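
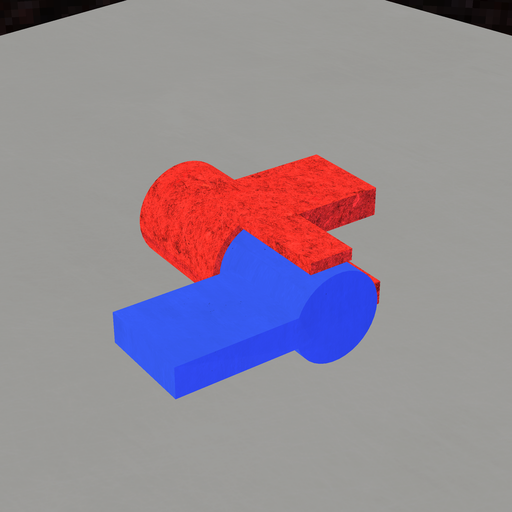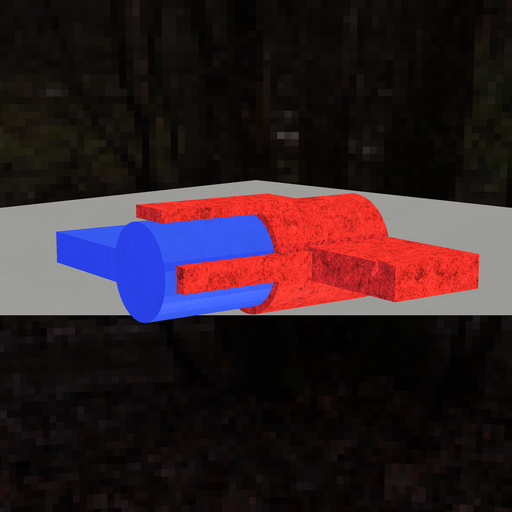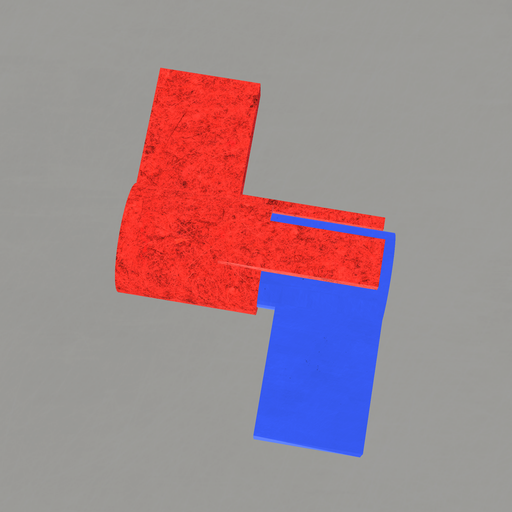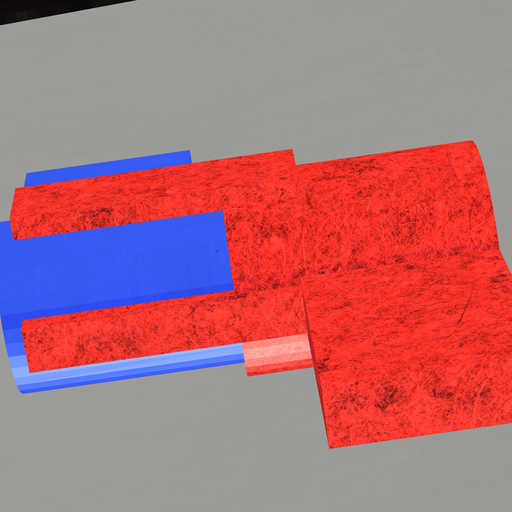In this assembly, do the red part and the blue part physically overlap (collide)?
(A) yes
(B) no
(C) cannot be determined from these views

(A) yes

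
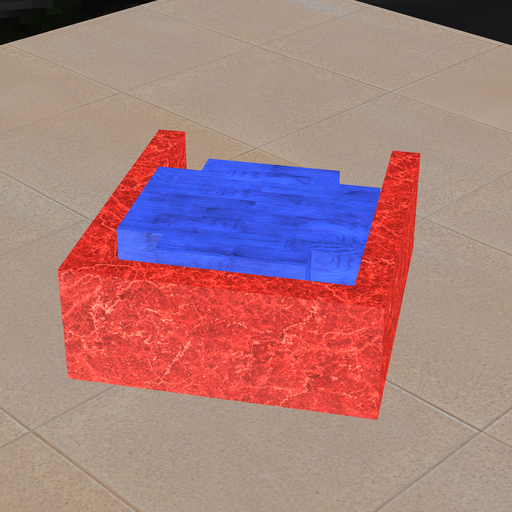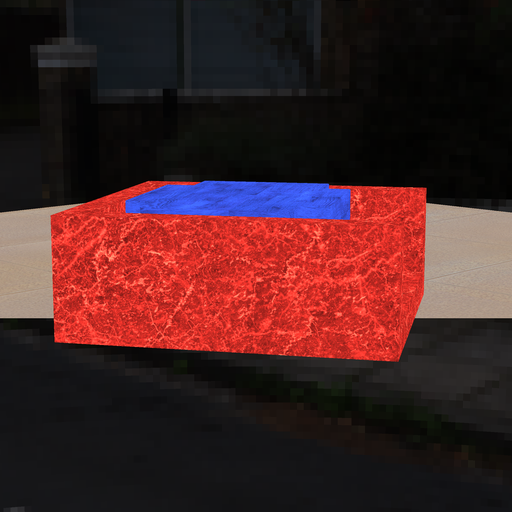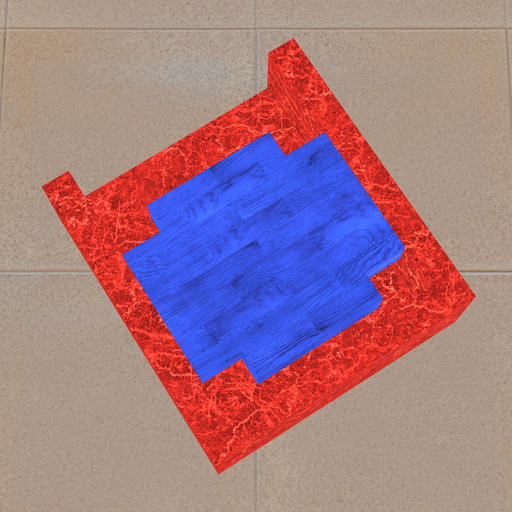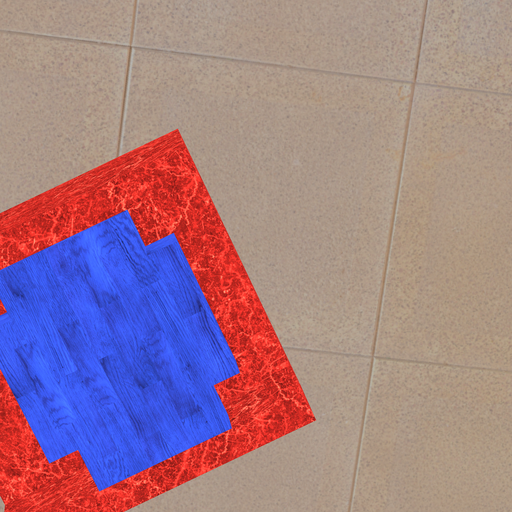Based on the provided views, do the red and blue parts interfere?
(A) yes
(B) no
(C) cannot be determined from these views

(B) no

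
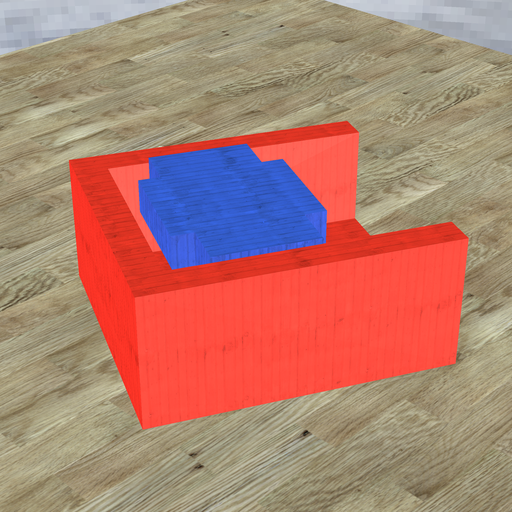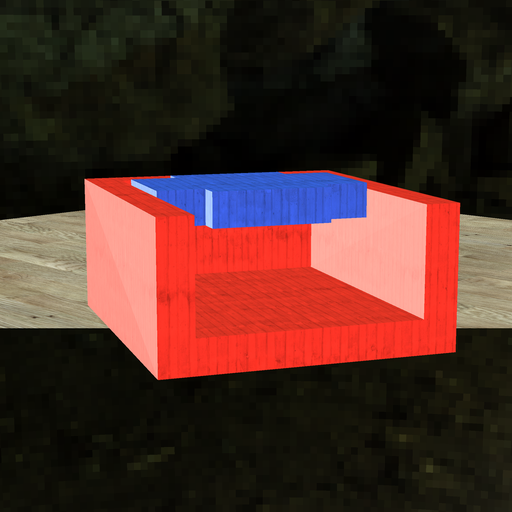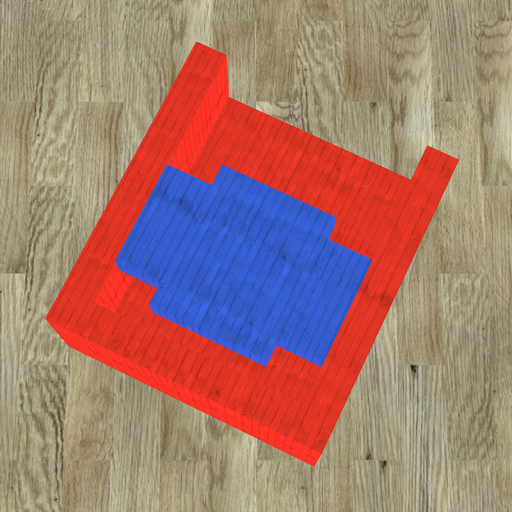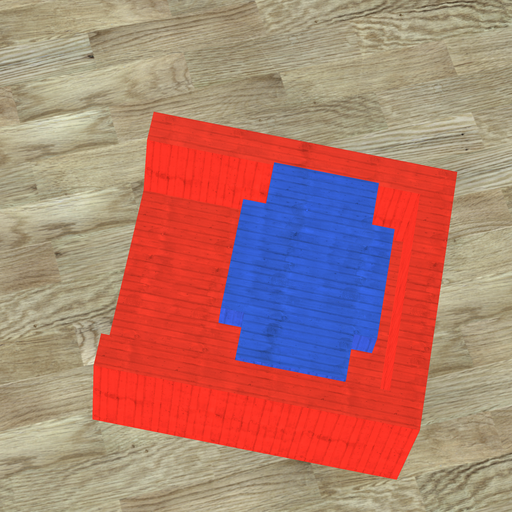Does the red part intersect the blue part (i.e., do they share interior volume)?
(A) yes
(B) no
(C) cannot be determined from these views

(B) no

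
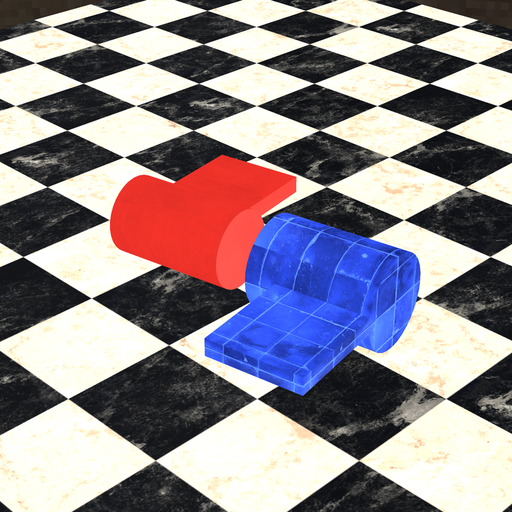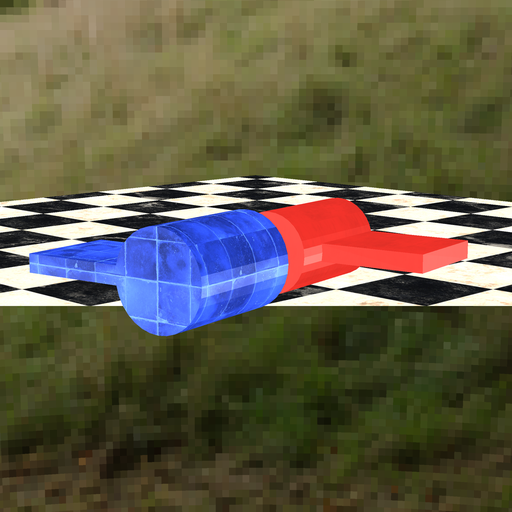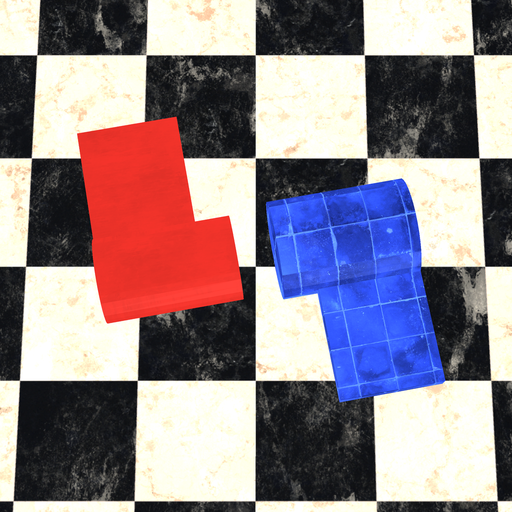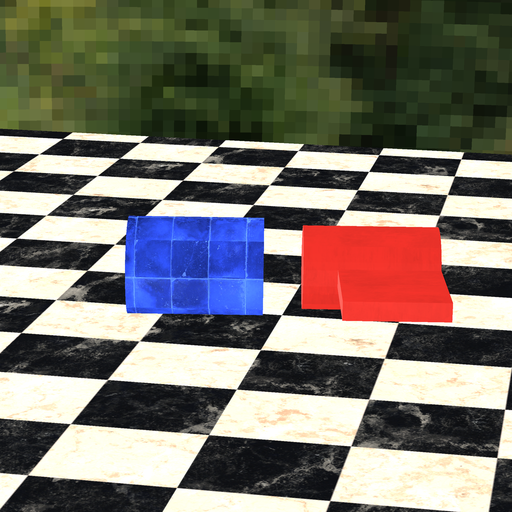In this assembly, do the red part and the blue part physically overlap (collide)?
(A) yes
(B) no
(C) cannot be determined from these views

(B) no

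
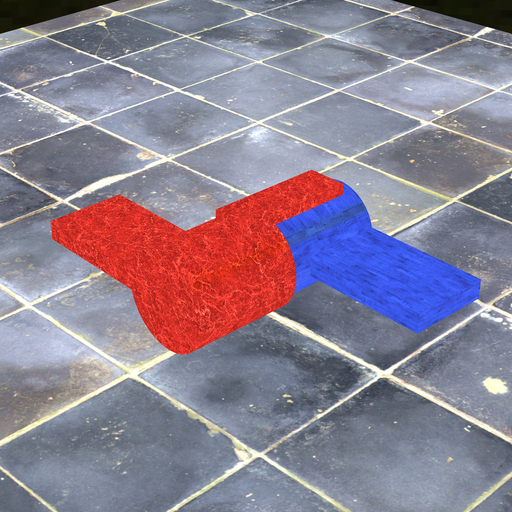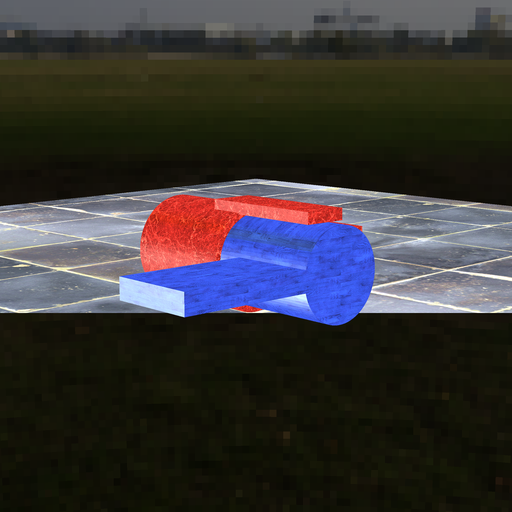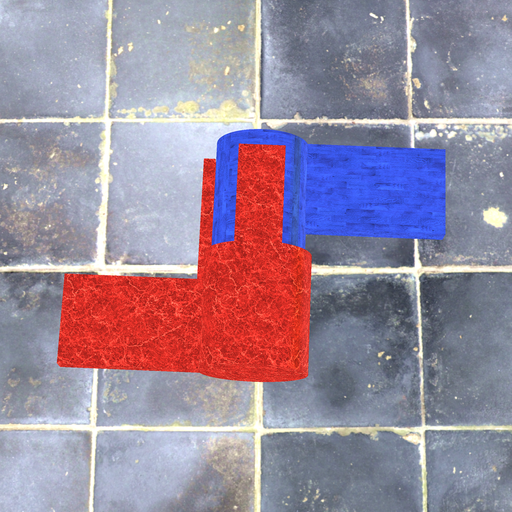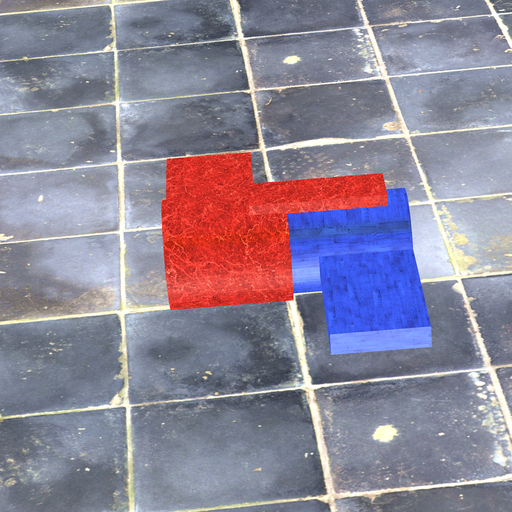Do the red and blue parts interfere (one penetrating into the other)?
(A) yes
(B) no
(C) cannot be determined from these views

(A) yes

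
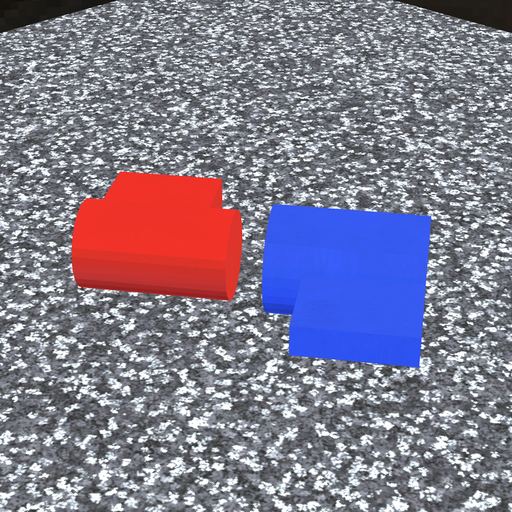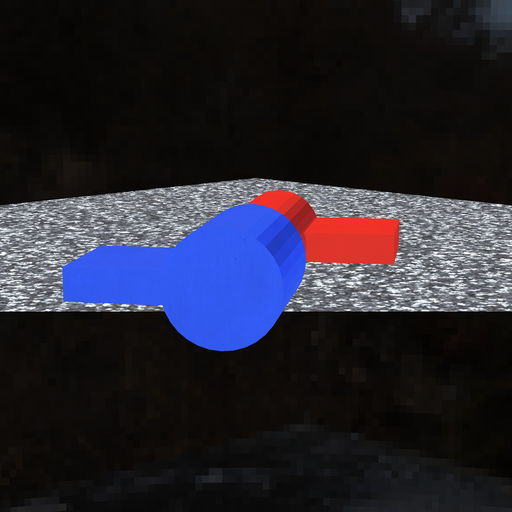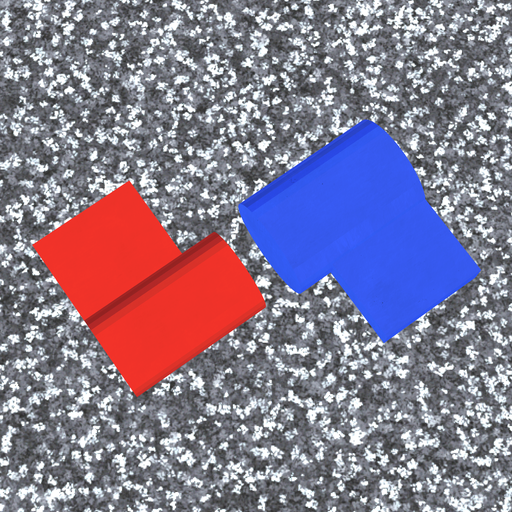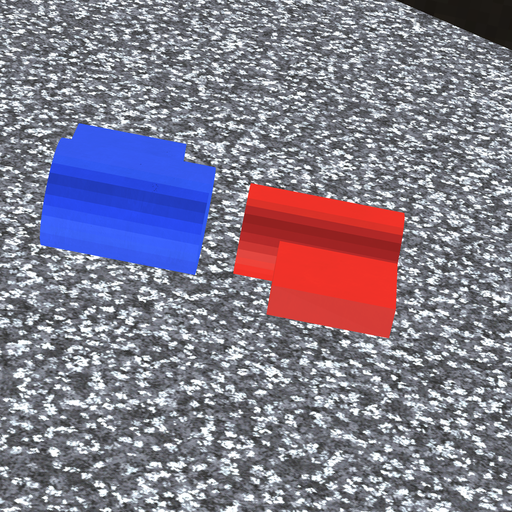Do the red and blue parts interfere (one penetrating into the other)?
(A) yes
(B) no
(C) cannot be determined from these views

(B) no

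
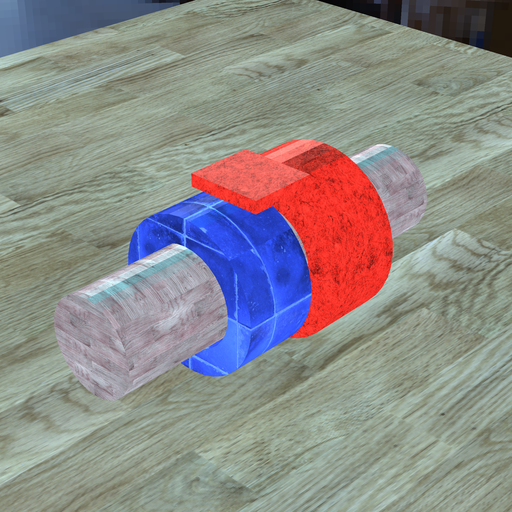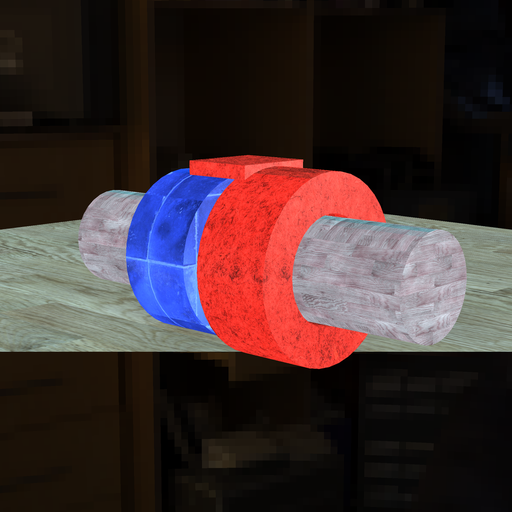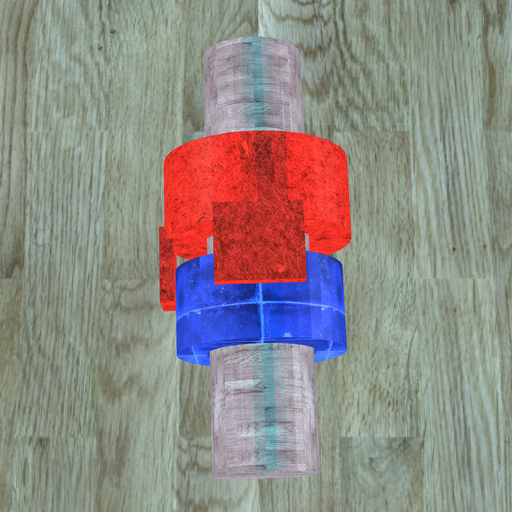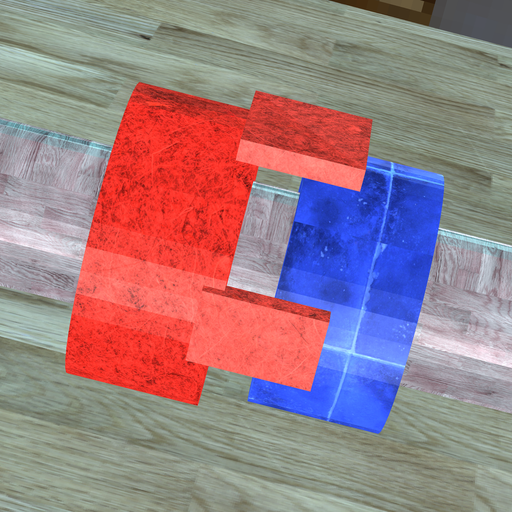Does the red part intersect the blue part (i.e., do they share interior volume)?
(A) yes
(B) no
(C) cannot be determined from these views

(B) no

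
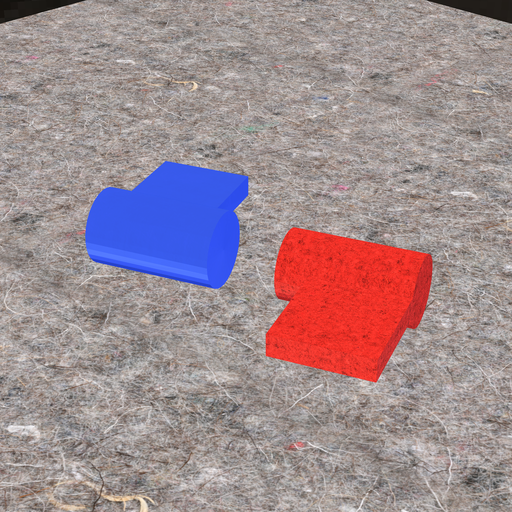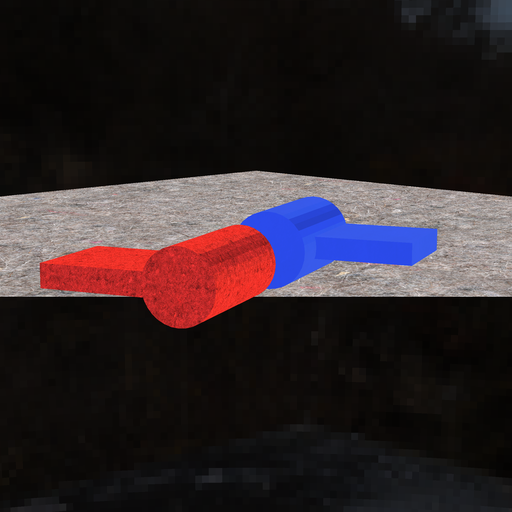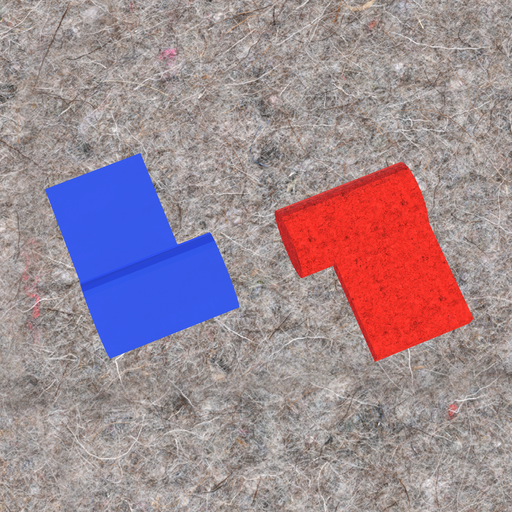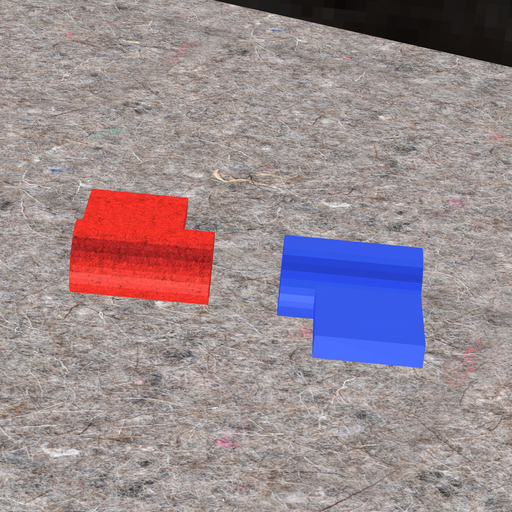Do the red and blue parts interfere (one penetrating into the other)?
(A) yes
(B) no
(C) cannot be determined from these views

(B) no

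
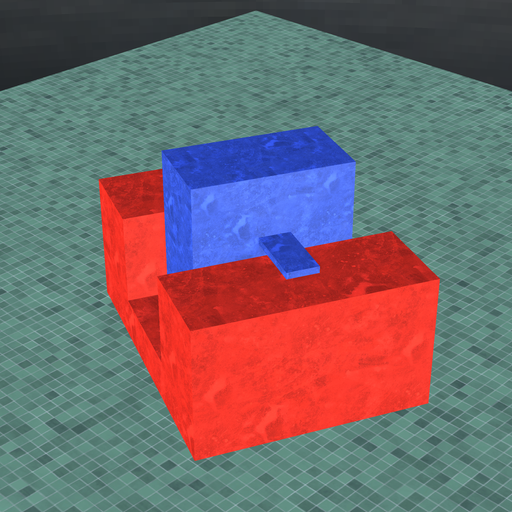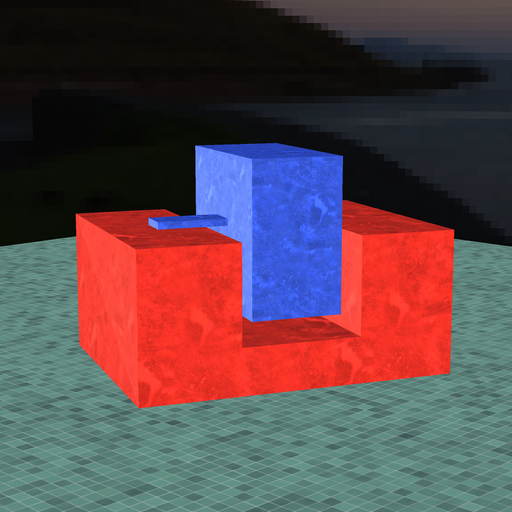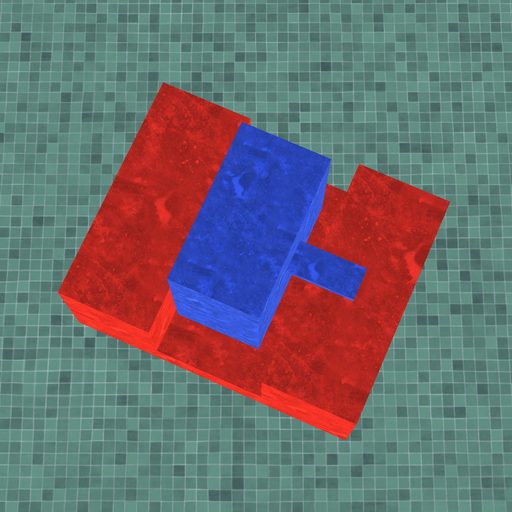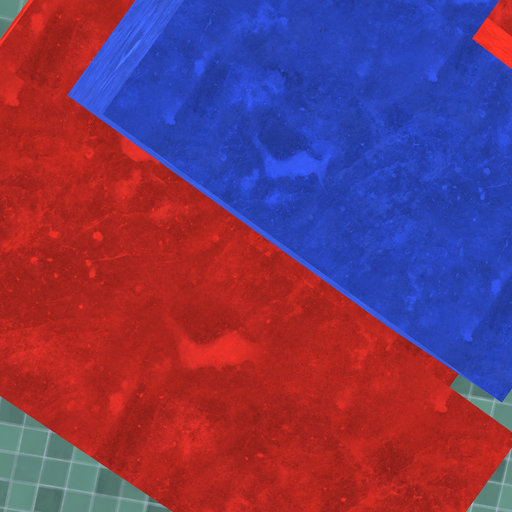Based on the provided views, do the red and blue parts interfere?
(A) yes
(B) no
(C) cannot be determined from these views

(B) no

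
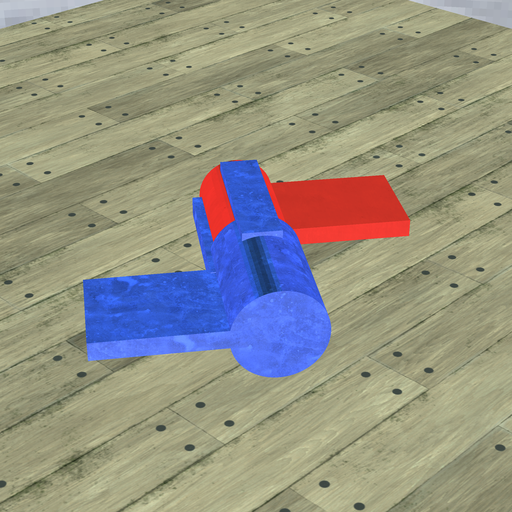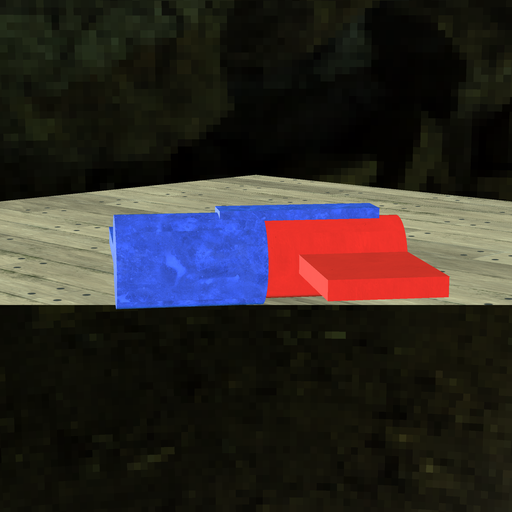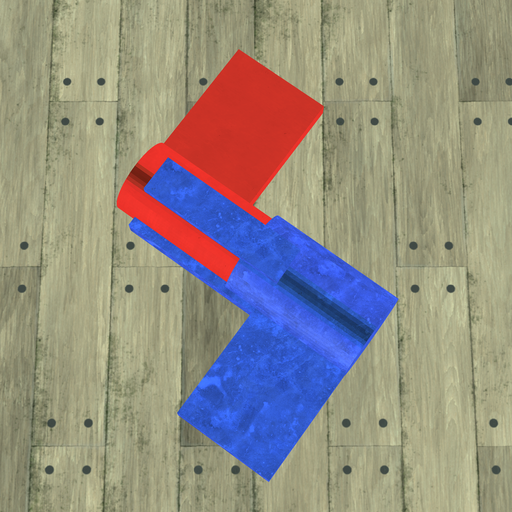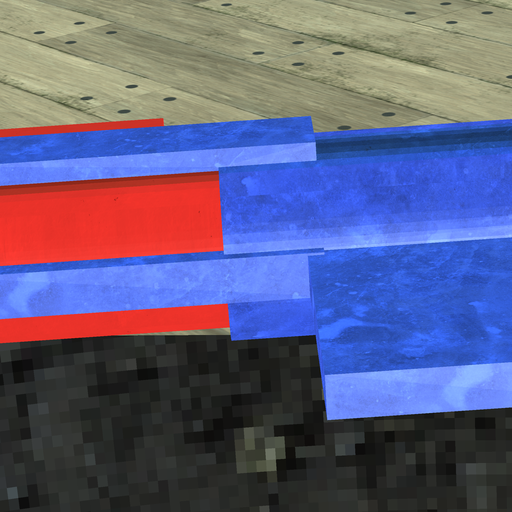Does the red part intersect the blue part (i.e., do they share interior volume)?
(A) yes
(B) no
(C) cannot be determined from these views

(A) yes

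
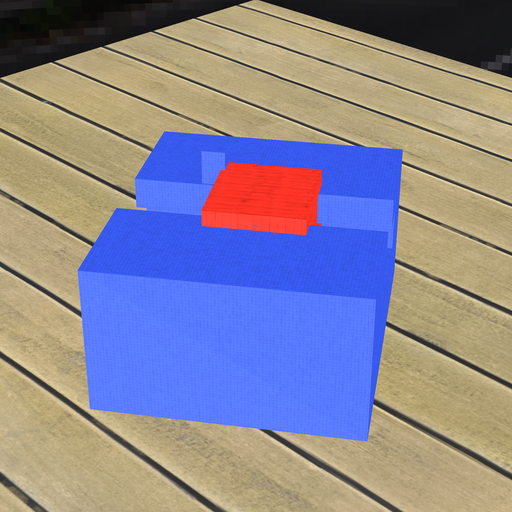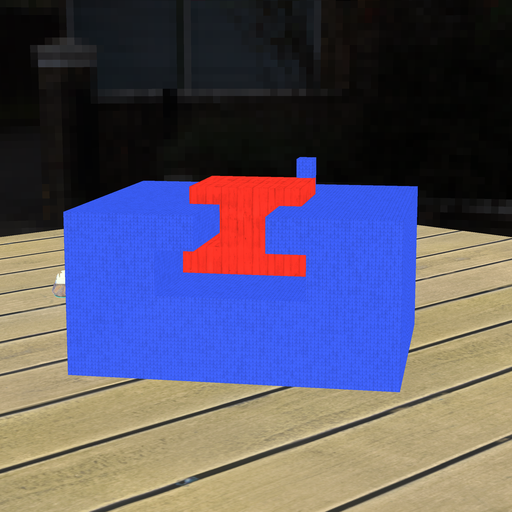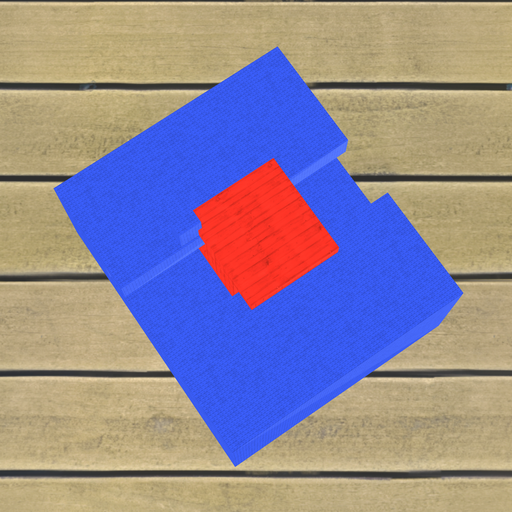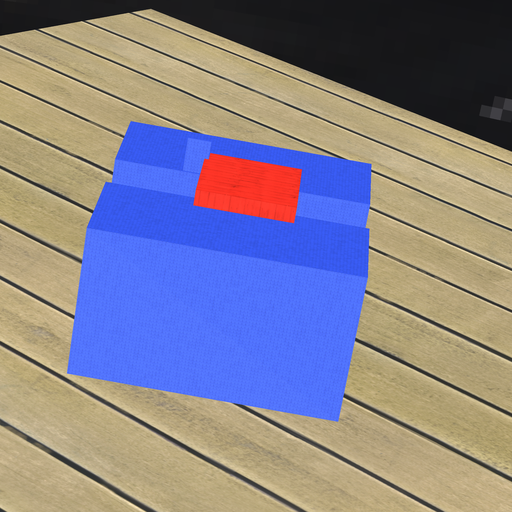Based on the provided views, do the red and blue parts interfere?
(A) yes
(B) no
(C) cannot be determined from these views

(A) yes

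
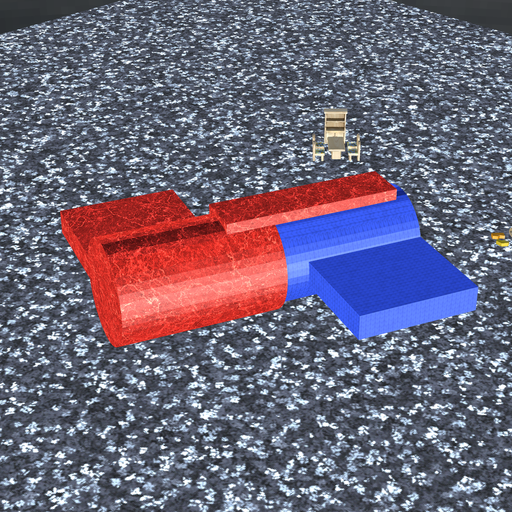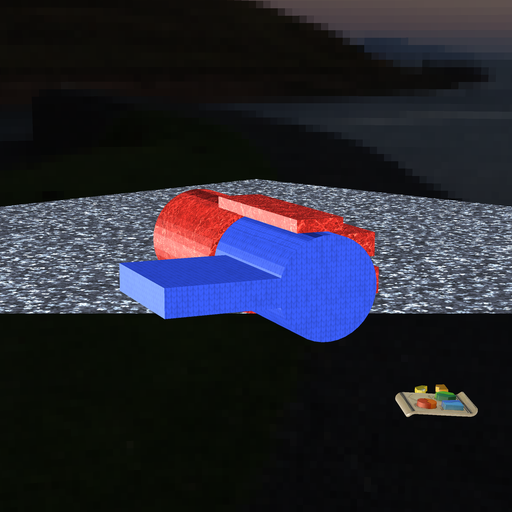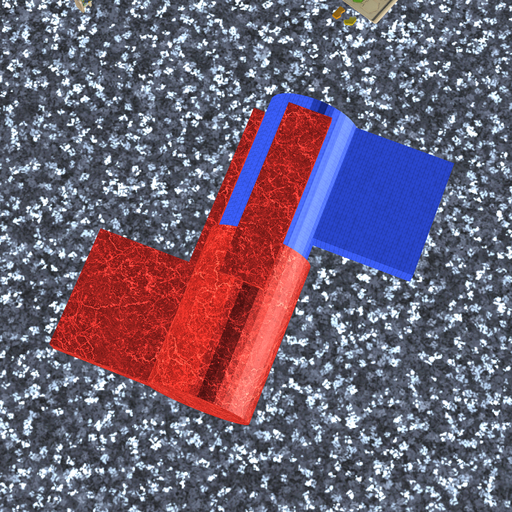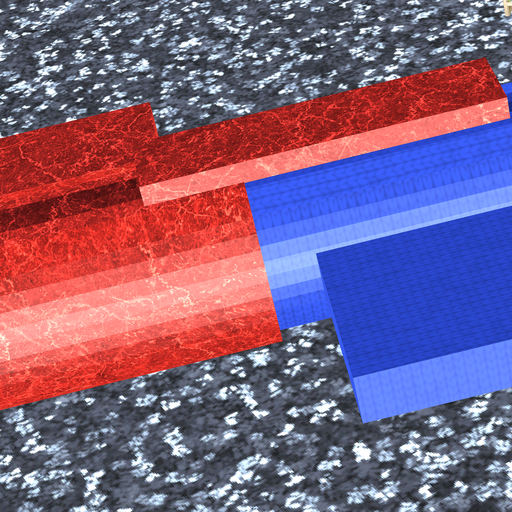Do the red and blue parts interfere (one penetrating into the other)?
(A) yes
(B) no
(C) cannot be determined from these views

(A) yes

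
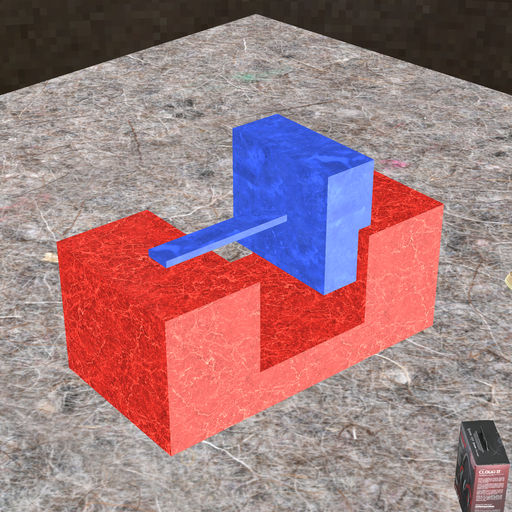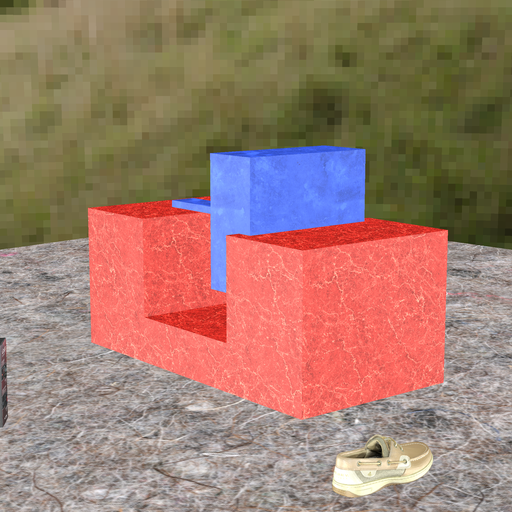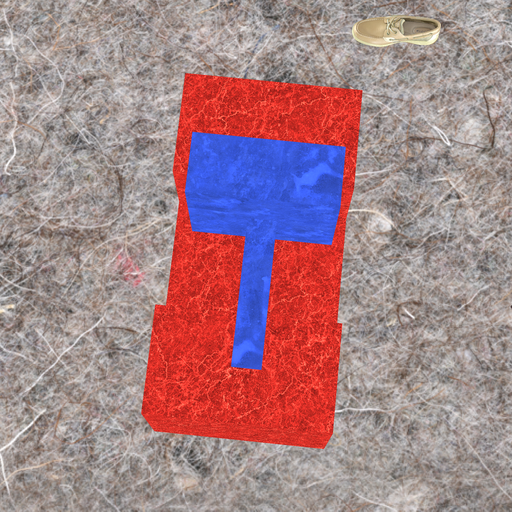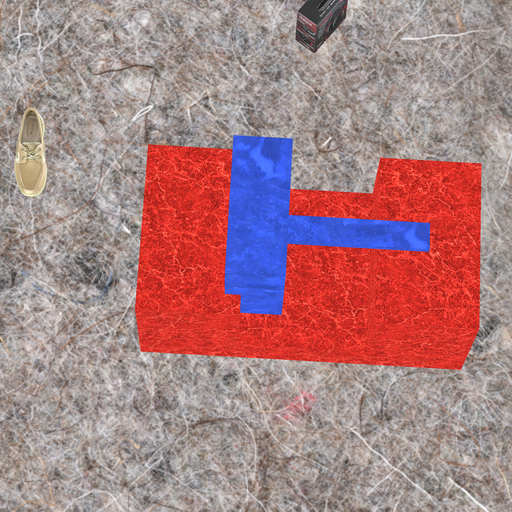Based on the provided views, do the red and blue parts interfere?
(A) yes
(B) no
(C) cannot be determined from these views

(A) yes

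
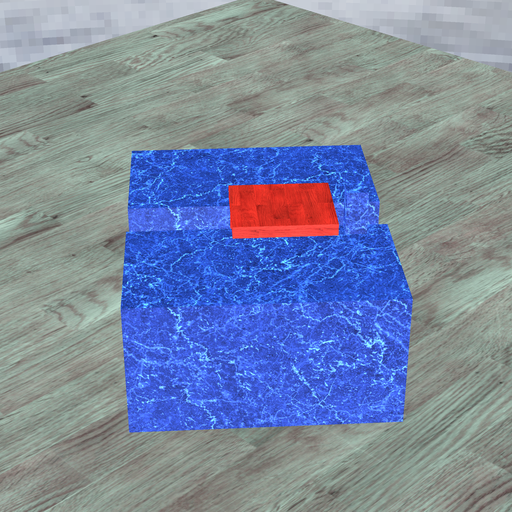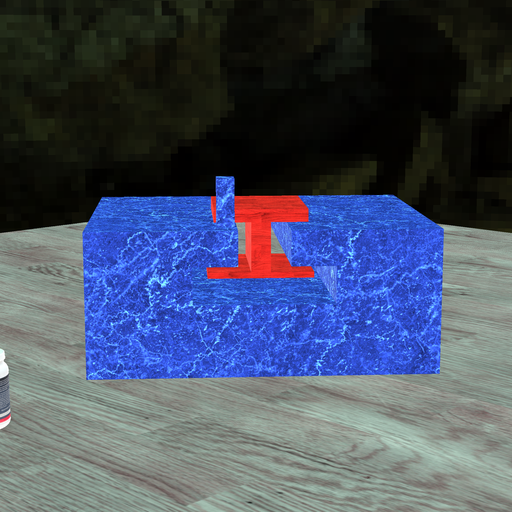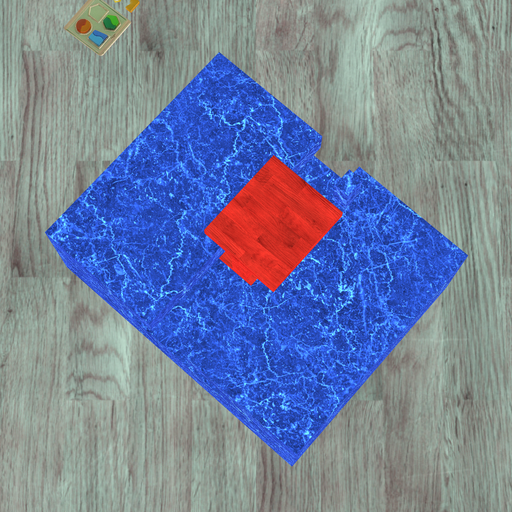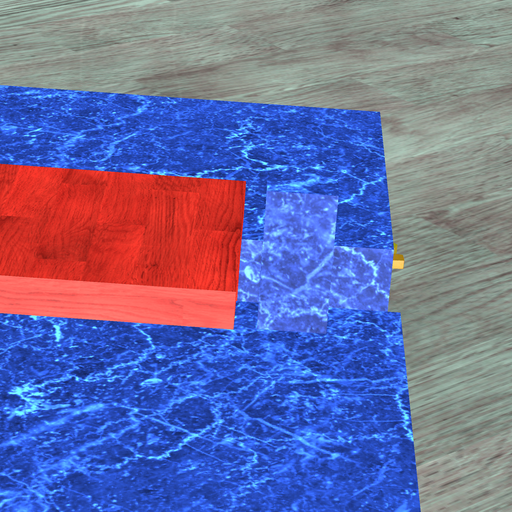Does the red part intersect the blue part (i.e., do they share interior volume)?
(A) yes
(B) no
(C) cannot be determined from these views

(B) no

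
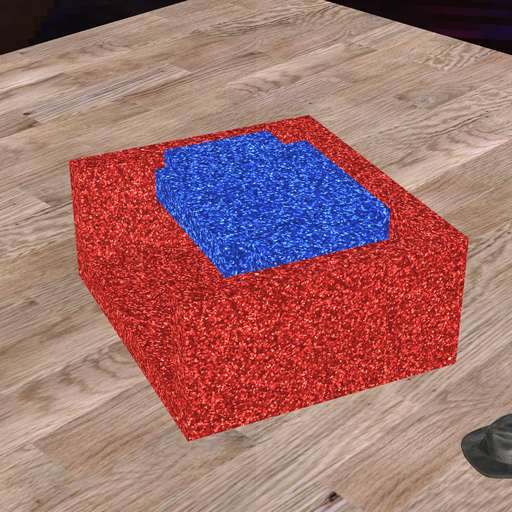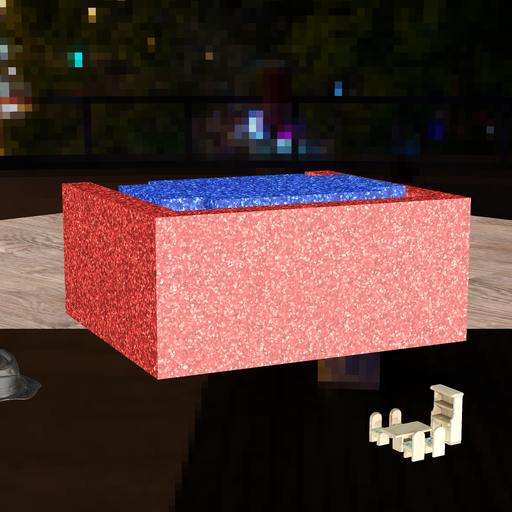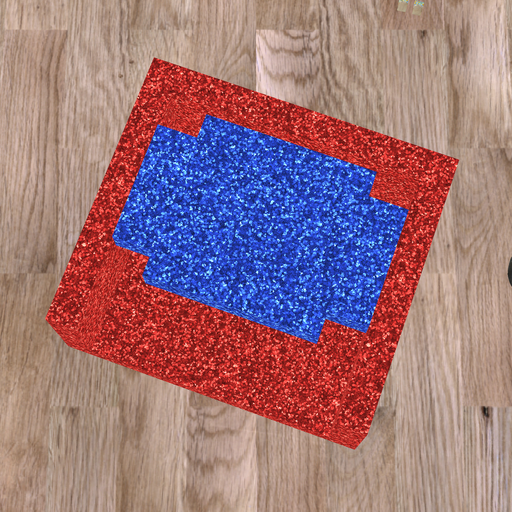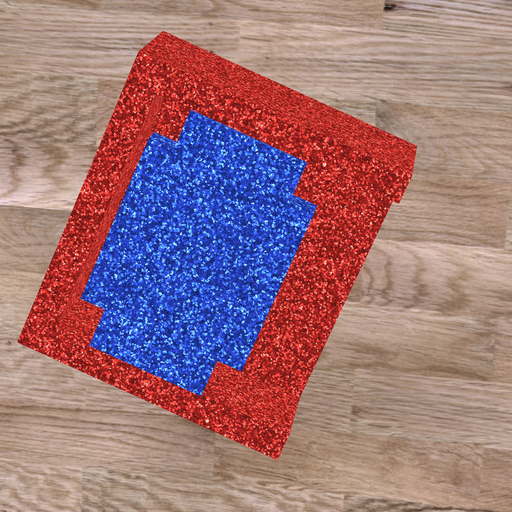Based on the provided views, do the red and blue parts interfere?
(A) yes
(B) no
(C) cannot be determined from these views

(B) no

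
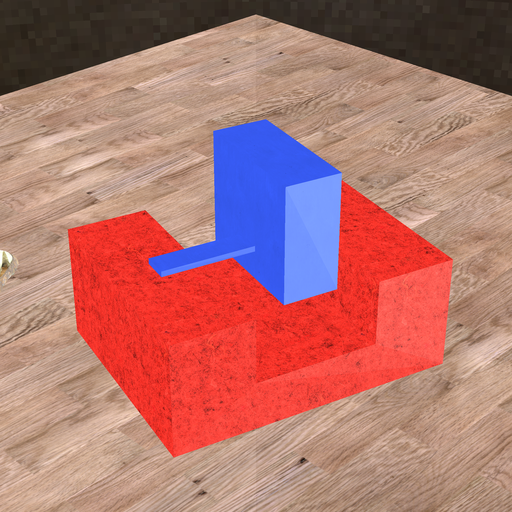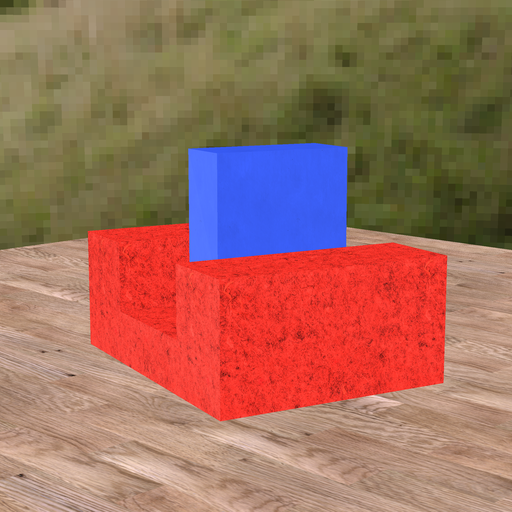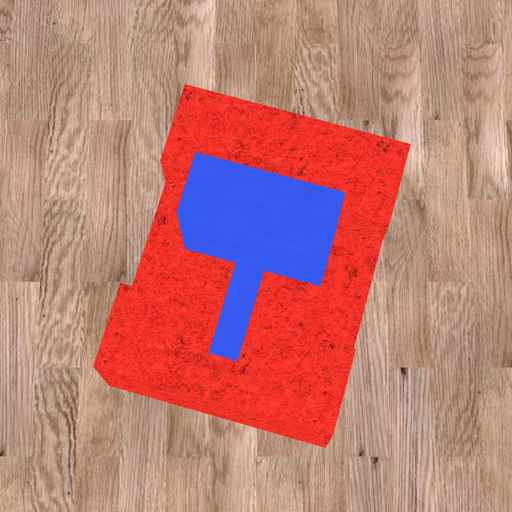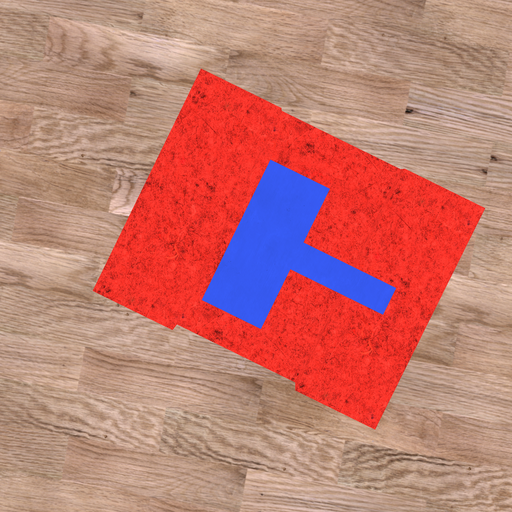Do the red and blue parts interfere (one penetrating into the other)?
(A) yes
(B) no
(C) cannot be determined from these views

(B) no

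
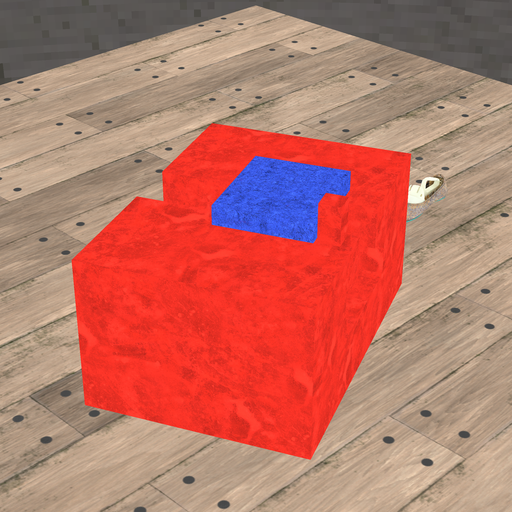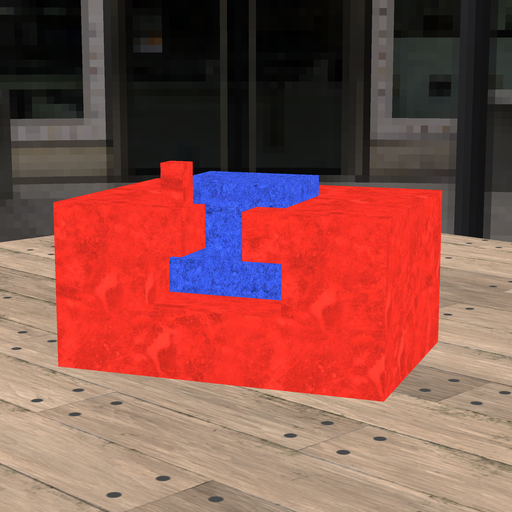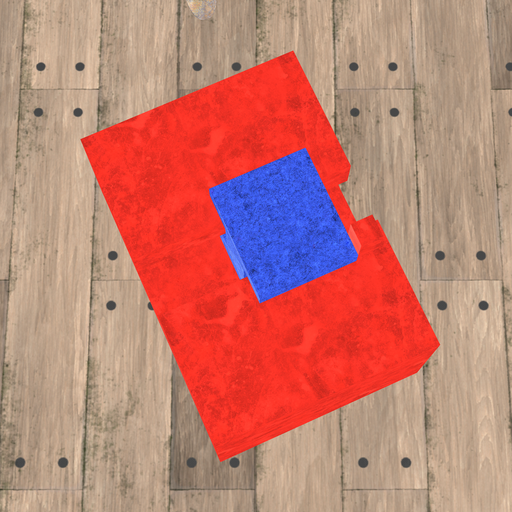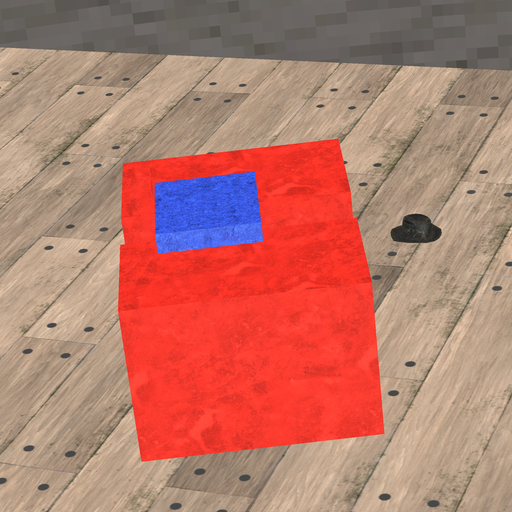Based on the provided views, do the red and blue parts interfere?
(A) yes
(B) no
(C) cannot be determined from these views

(B) no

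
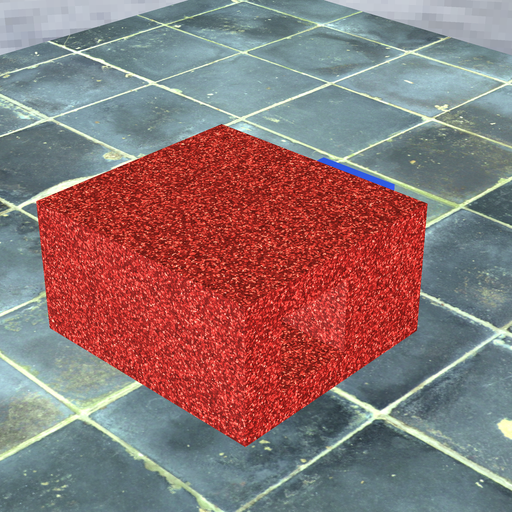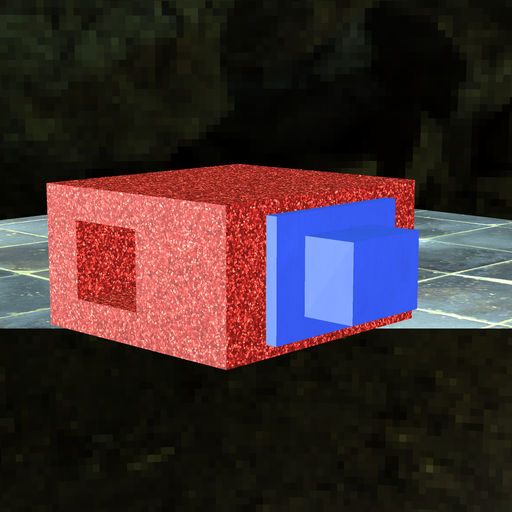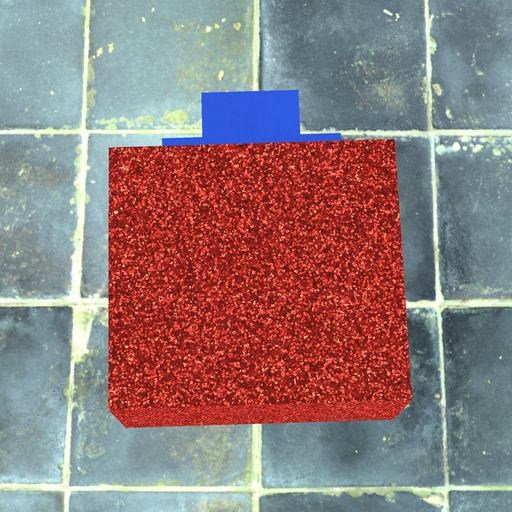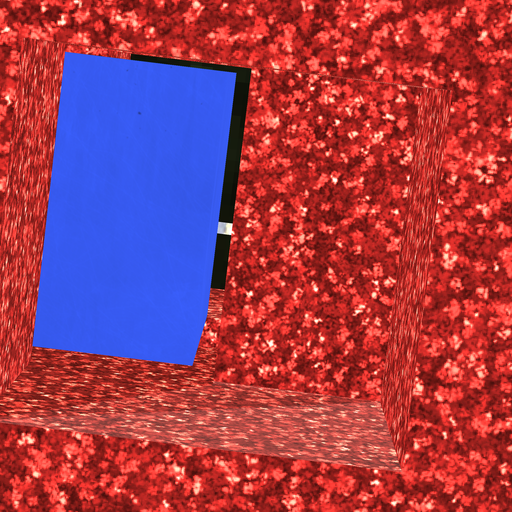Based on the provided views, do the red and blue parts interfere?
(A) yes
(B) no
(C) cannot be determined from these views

(B) no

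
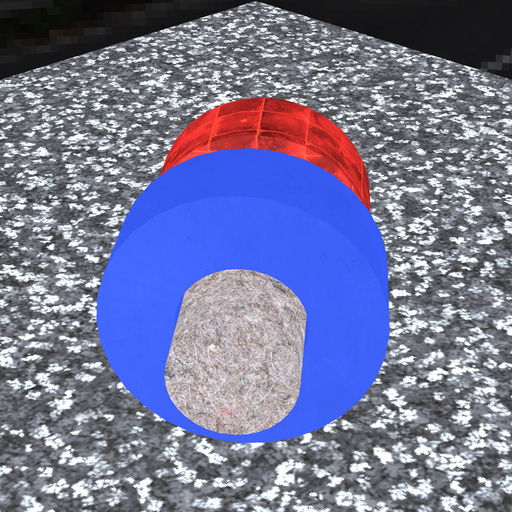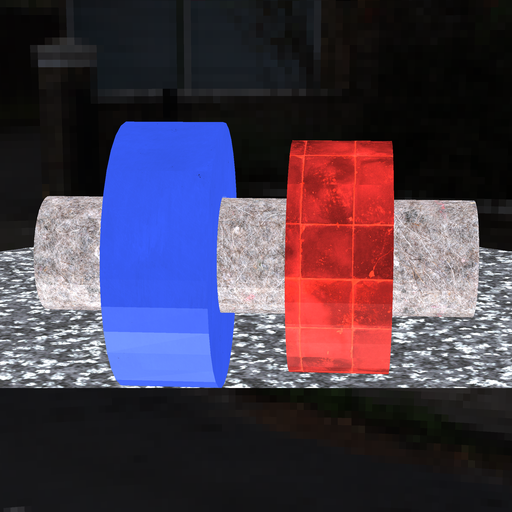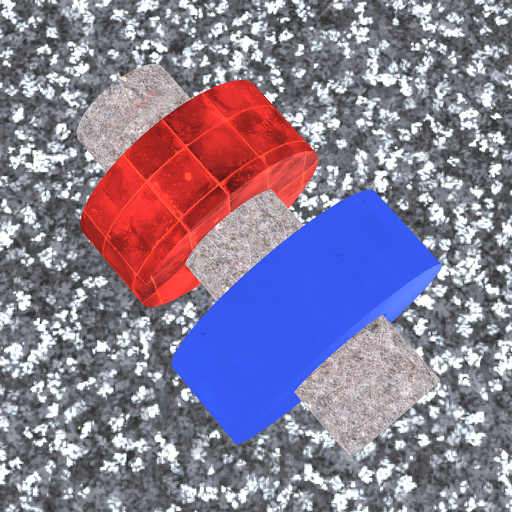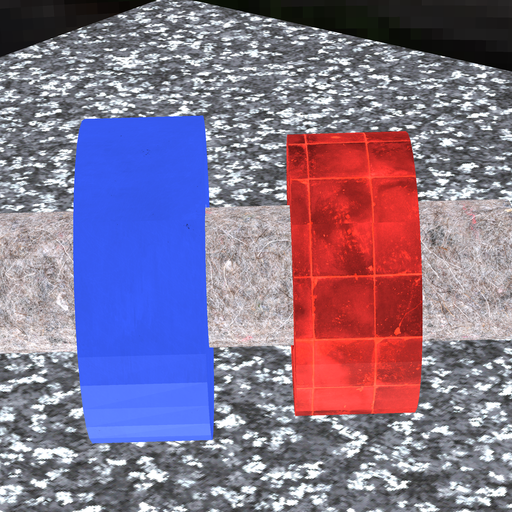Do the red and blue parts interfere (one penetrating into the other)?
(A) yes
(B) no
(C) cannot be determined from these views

(B) no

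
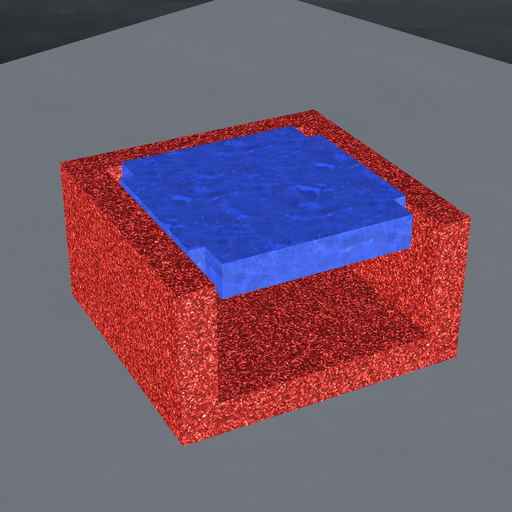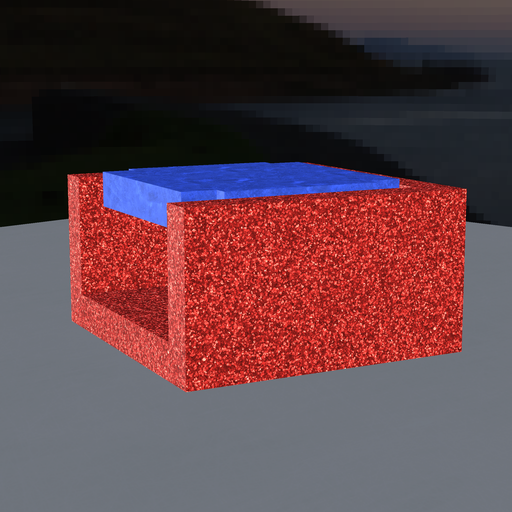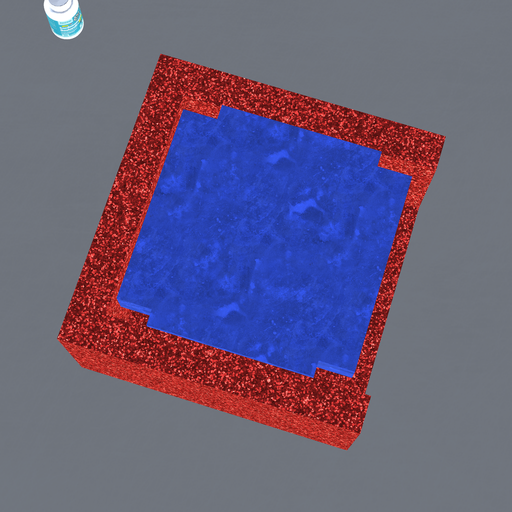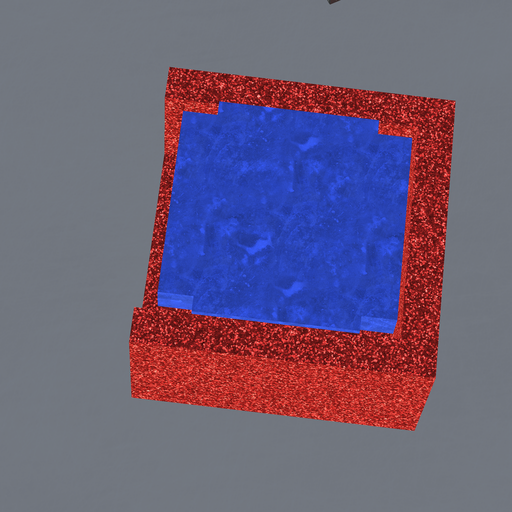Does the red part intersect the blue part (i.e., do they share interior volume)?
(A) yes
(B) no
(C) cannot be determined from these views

(B) no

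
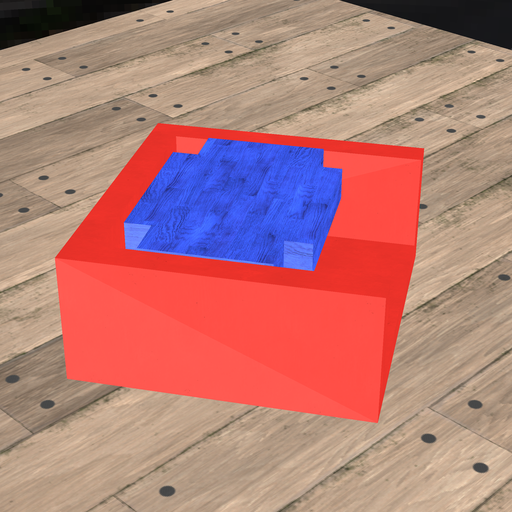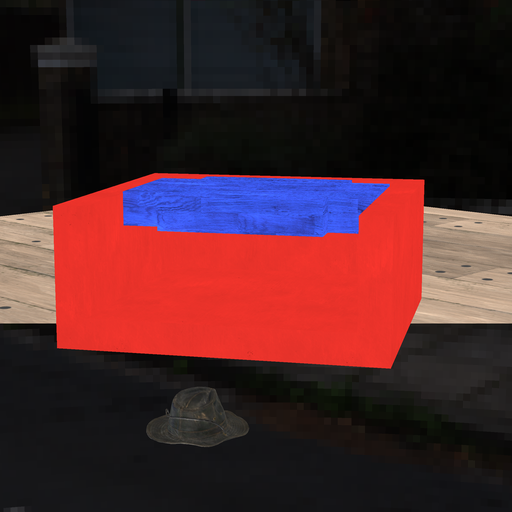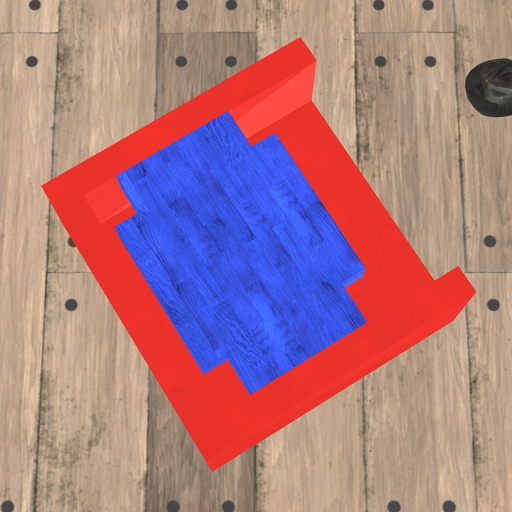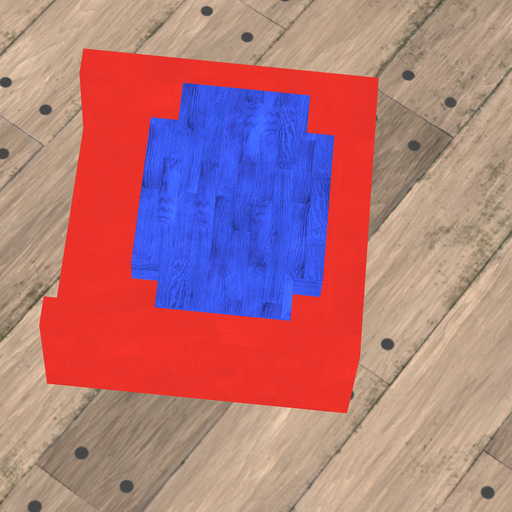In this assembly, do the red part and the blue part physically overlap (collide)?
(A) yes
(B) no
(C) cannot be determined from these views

(B) no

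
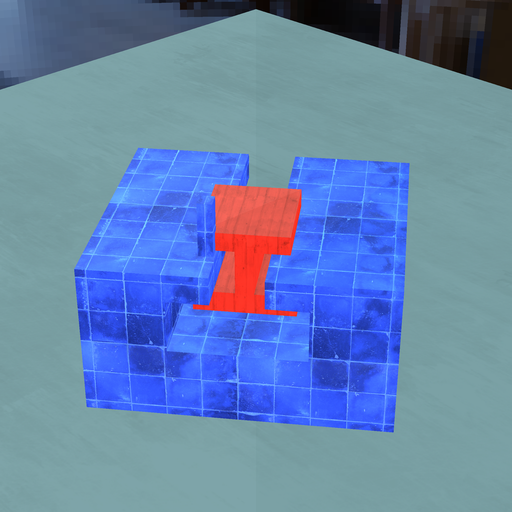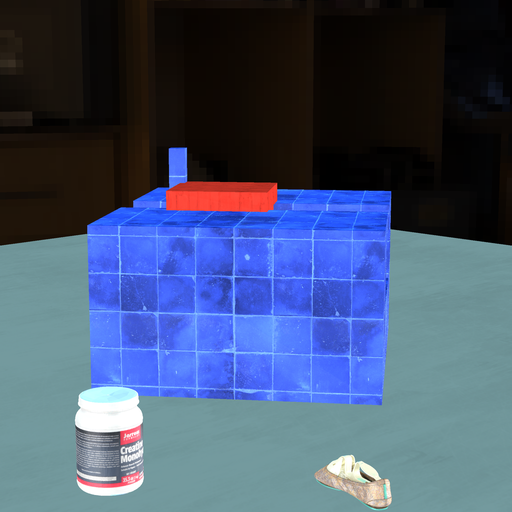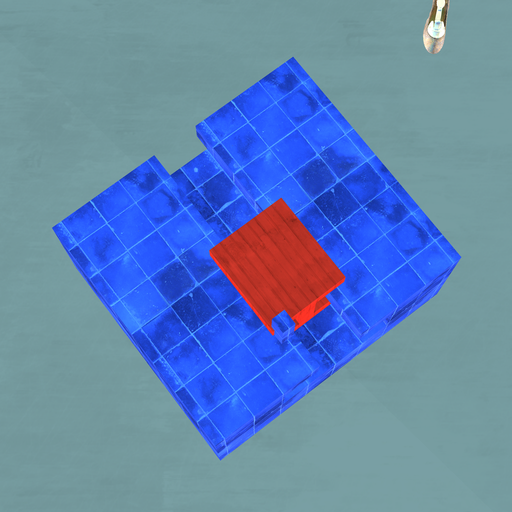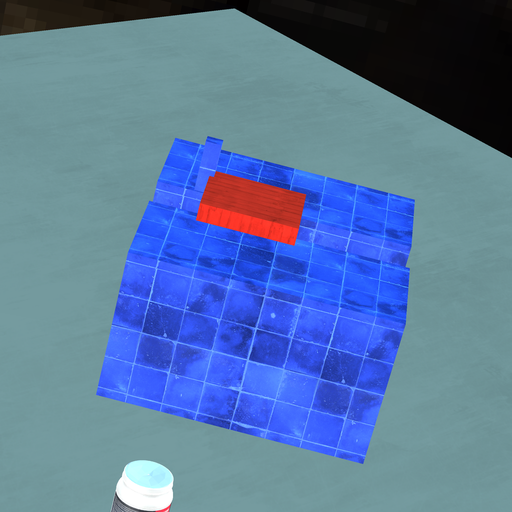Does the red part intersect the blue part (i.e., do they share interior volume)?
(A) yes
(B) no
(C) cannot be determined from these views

(A) yes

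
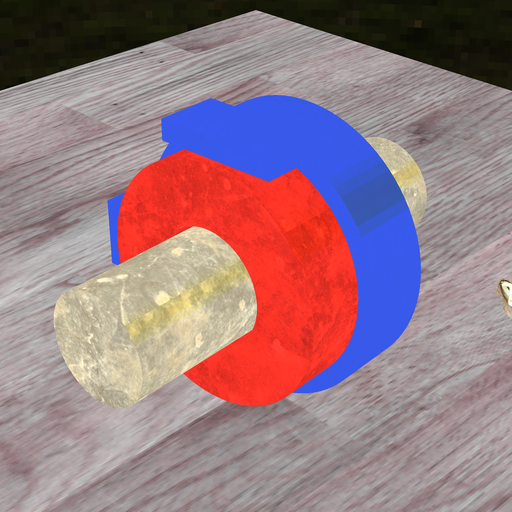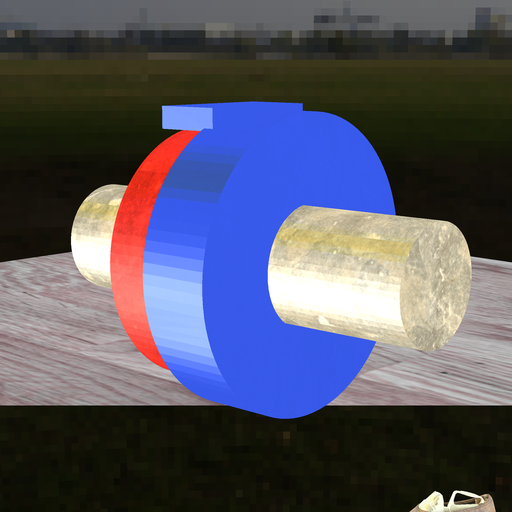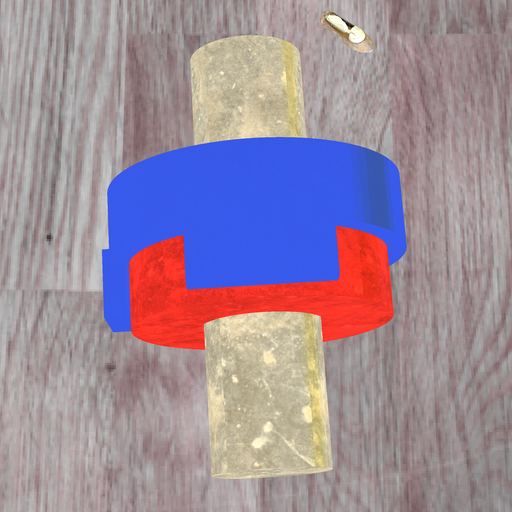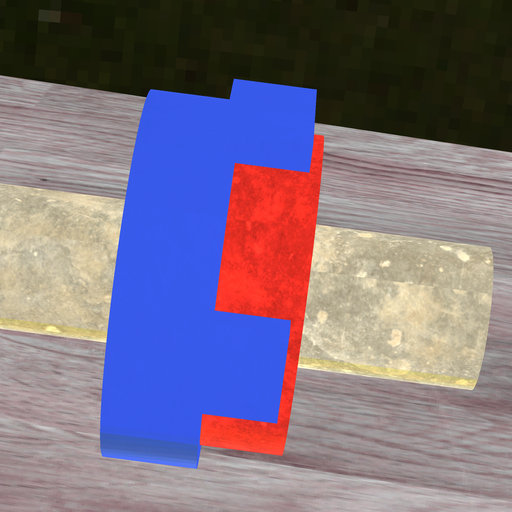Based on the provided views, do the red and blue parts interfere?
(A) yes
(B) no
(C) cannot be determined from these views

(A) yes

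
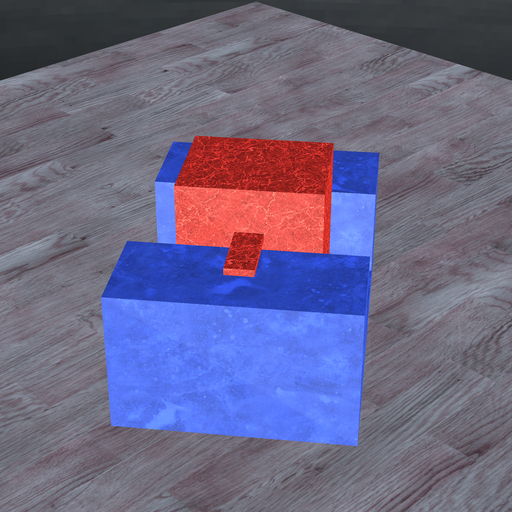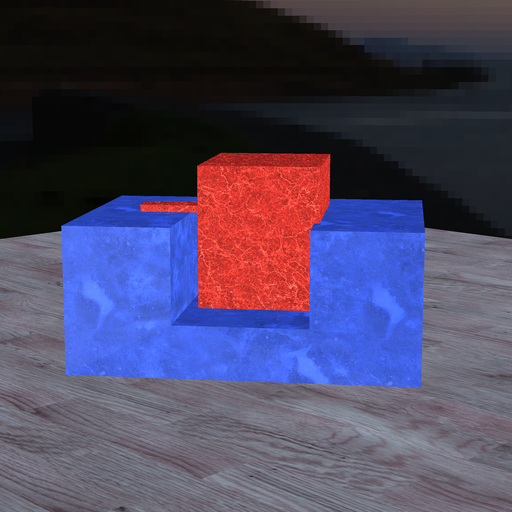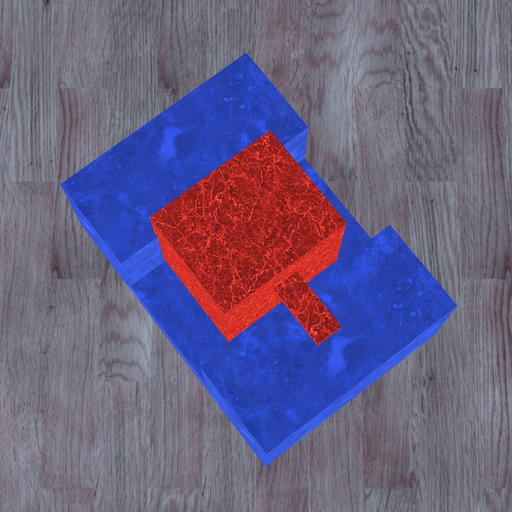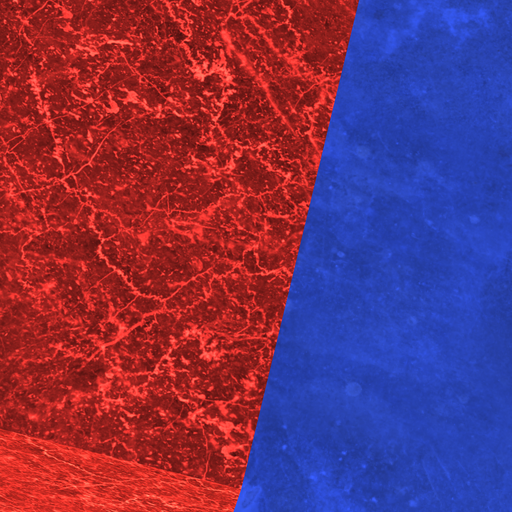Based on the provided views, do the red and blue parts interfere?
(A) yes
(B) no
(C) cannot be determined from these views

(A) yes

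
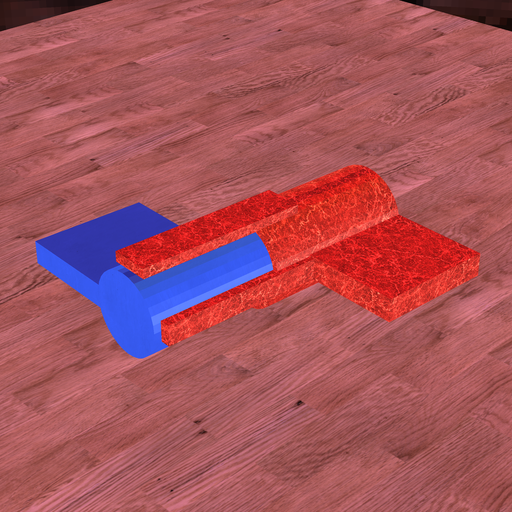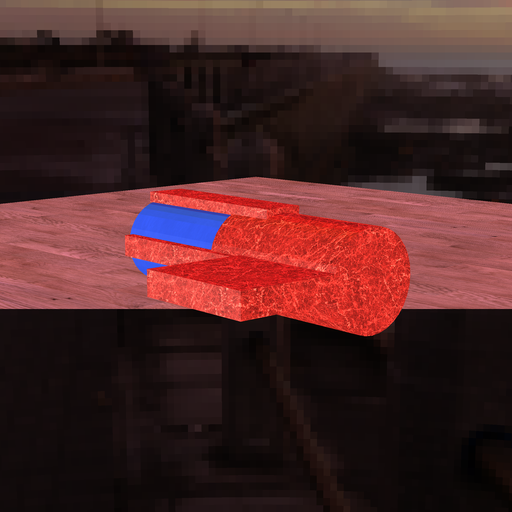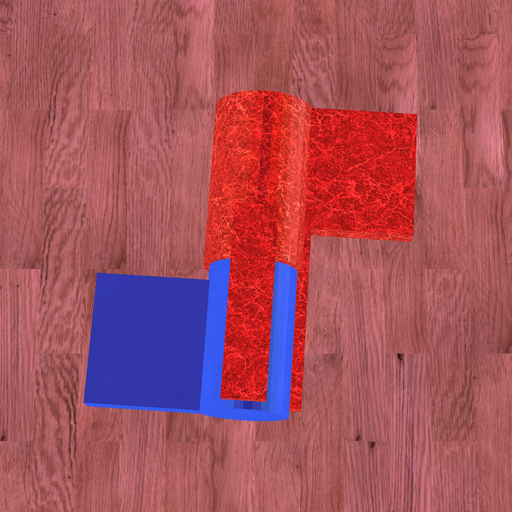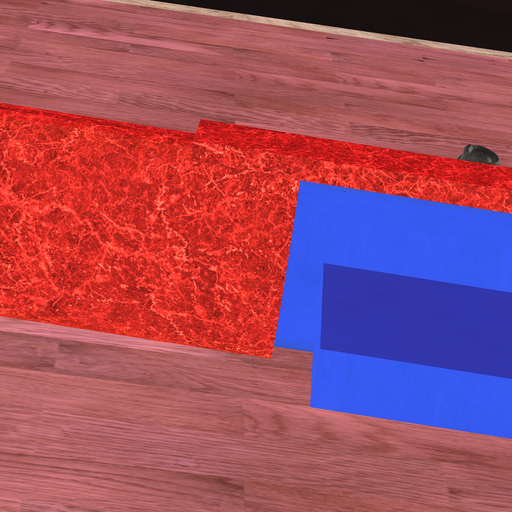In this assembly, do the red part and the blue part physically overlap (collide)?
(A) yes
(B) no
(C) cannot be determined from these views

(A) yes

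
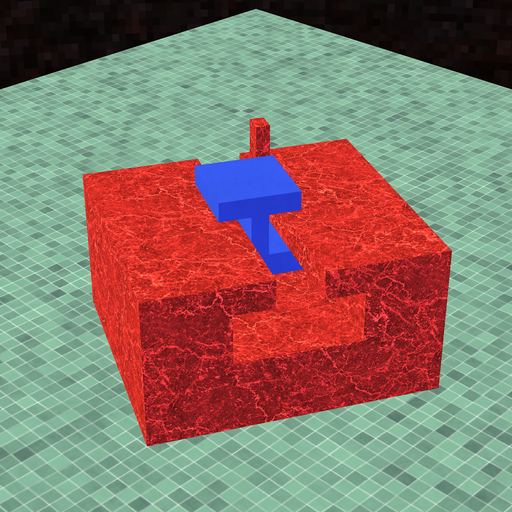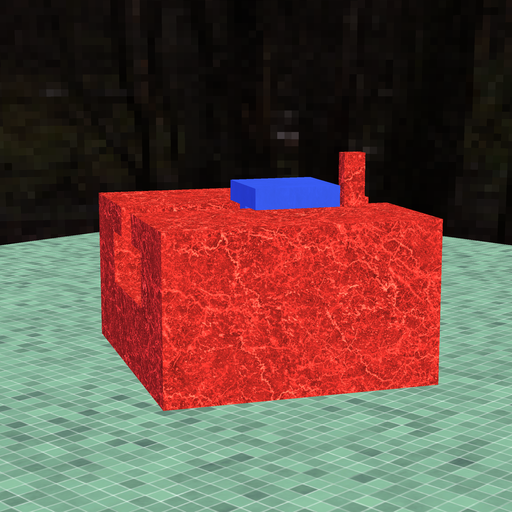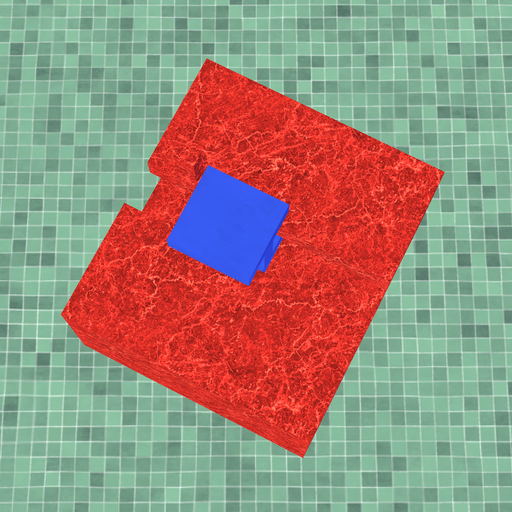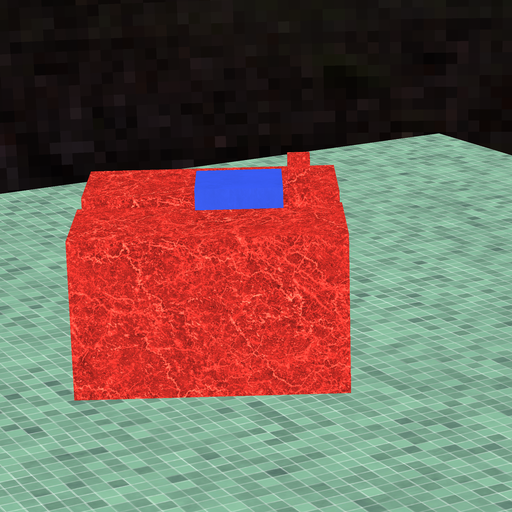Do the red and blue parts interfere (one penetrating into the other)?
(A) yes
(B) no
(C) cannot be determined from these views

(B) no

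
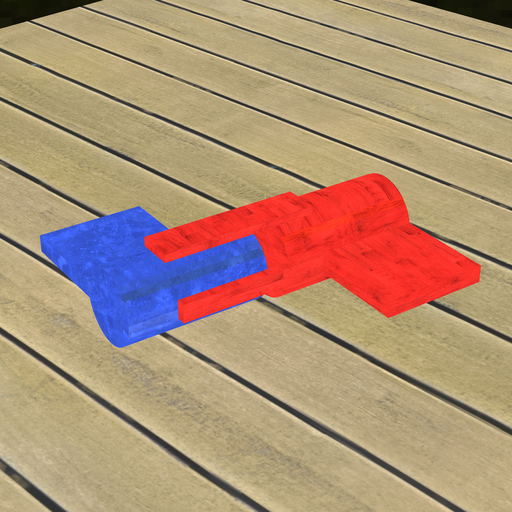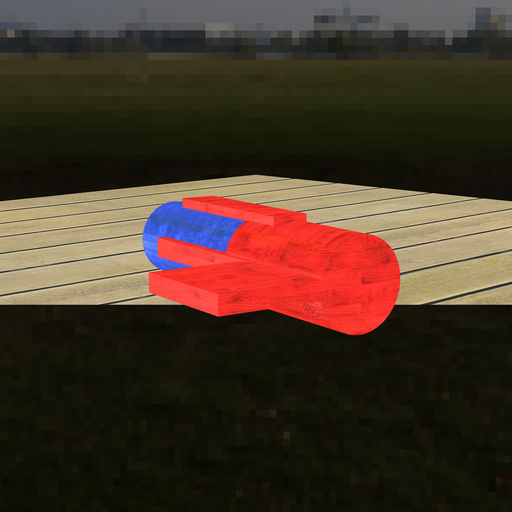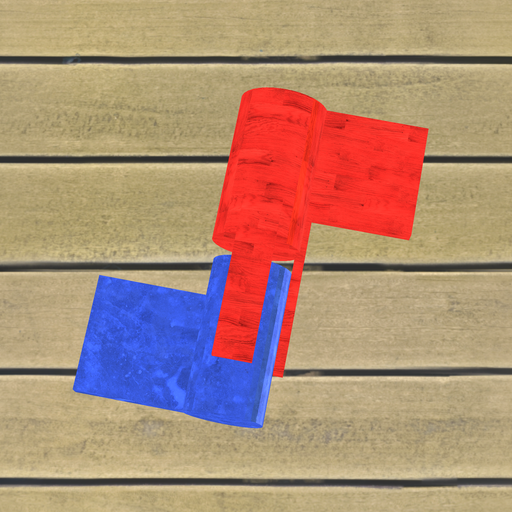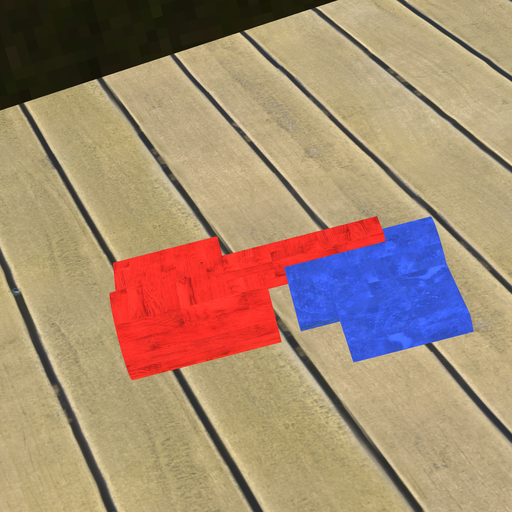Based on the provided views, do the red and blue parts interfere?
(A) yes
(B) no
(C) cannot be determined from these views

(B) no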